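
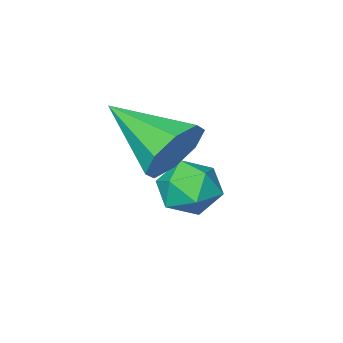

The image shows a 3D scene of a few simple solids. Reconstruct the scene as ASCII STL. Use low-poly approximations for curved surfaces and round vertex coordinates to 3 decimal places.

solid 
facet normal -0.245 0.894 -0.376
outer loop
vertex 3.865 2.226 2.691
vertex 3.608 1.849 1.962
vertex 3.229 2.058 2.706
endloop
endfacet
facet normal 0.025 -0.004 1.000
outer loop
vertex 3.865 2.226 2.691
vertex 3.229 2.058 2.706
vertex 4.072 0.151 2.678
endloop
endfacet
facet normal -0.244 0.894 -0.376
outer loop
vertex 3.229 2.058 2.706
vertex 3.608 1.849 1.962
vertex 2.815 1.768 2.285
endloop
endfacet
facet normal -0.587 -0.271 0.763
outer loop
vertex 3.229 2.058 2.706
vertex 2.815 1.768 2.285
vertex 4.072 0.151 2.678
endloop
endfacet
facet normal -0.244 0.894 -0.376
outer loop
vertex 2.815 1.768 2.285
vertex 3.608 1.849 1.962
vertex 2.865 1.525 1.675
endloop
endfacet
facet normal -0.798 -0.580 0.166
outer loop
vertex 2.815 1.768 2.285
vertex 2.865 1.525 1.675
vertex 4.072 0.151 2.678
endloop
endfacet
facet normal -0.244 0.894 -0.377
outer loop
vertex 2.865 1.525 1.675
vertex 3.608 1.849 1.962
vertex 3.351 1.472 1.234
endloop
endfacet
facet normal -0.486 -0.752 -0.445
outer loop
vertex 2.865 1.525 1.675
vertex 3.351 1.472 1.234
vertex 4.072 0.151 2.678
endloop
endfacet
facet normal -0.245 0.894 -0.376
outer loop
vertex 3.351 1.472 1.234
vertex 3.608 1.849 1.962
vertex 3.987 1.64 1.219
endloop
endfacet
facet normal 0.164 -0.686 -0.709
outer loop
vertex 3.351 1.472 1.234
vertex 3.987 1.64 1.219
vertex 4.072 0.151 2.678
endloop
endfacet
facet normal -0.244 0.894 -0.376
outer loop
vertex 3.987 1.64 1.219
vertex 3.608 1.849 1.962
vertex 4.401 1.93 1.64
endloop
endfacet
facet normal 0.775 -0.419 -0.473
outer loop
vertex 3.987 1.64 1.219
vertex 4.401 1.93 1.64
vertex 4.072 0.151 2.678
endloop
endfacet
facet normal -0.244 0.894 -0.376
outer loop
vertex 4.401 1.93 1.64
vertex 3.608 1.849 1.962
vertex 4.351 2.173 2.25
endloop
endfacet
facet normal 0.986 -0.110 0.125
outer loop
vertex 4.401 1.93 1.64
vertex 4.351 2.173 2.25
vertex 4.072 0.151 2.678
endloop
endfacet
facet normal -0.244 0.894 -0.376
outer loop
vertex 4.351 2.173 2.25
vertex 3.608 1.849 1.962
vertex 3.865 2.226 2.691
endloop
endfacet
facet normal 0.674 0.063 0.736
outer loop
vertex 4.351 2.173 2.25
vertex 3.865 2.226 2.691
vertex 4.072 0.151 2.678
endloop
endfacet
facet normal 0.256 0.074 0.964
outer loop
vertex 2.332 1.165 0.515
vertex 2.416 0.382 0.553
vertex 3.03 0.835 0.355
endloop
endfacet
facet normal 0.450 0.658 0.604
outer loop
vertex 2.332 1.165 0.515
vertex 3.03 0.835 0.355
vertex 2.762 1.427 -0.091
endloop
endfacet
facet normal -0.136 0.941 0.310
outer loop
vertex 2.332 1.165 0.515
vertex 2.762 1.427 -0.091
vertex 1.982 1.34 -0.169
endloop
endfacet
facet normal -0.692 0.531 0.490
outer loop
vertex 2.332 1.165 0.515
vertex 1.982 1.34 -0.169
vertex 1.768 0.694 0.229
endloop
endfacet
facet normal -0.449 -0.005 0.893
outer loop
vertex 2.332 1.165 0.515
vertex 1.768 0.694 0.229
vertex 2.416 0.382 0.553
endloop
endfacet
facet normal 0.886 0.458 0.076
outer loop
vertex 2.762 1.427 -0.091
vertex 3.03 0.835 0.355
vertex 3.112 0.806 -0.429
endloop
endfacet
facet normal 0.573 -0.488 0.658
outer loop
vertex 3.03 0.835 0.355
vertex 2.416 0.382 0.553
vertex 2.898 0.16 -0.031
endloop
endfacet
facet normal -0.569 -0.617 0.544
outer loop
vertex 2.416 0.382 0.553
vertex 1.768 0.694 0.229
vertex 2.118 0.073 -0.109
endloop
endfacet
facet normal -0.962 0.251 -0.110
outer loop
vertex 1.768 0.694 0.229
vertex 1.982 1.34 -0.169
vertex 1.85 0.665 -0.555
endloop
endfacet
facet normal -0.062 0.915 -0.399
outer loop
vertex 1.982 1.34 -0.169
vertex 2.762 1.427 -0.091
vertex 2.464 1.118 -0.753
endloop
endfacet
facet normal 0.692 -0.531 -0.490
outer loop
vertex 2.548 0.335 -0.715
vertex 3.112 0.806 -0.429
vertex 2.898 0.16 -0.031
endloop
endfacet
facet normal 0.136 -0.941 -0.310
outer loop
vertex 2.548 0.335 -0.715
vertex 2.898 0.16 -0.031
vertex 2.118 0.073 -0.109
endloop
endfacet
facet normal -0.450 -0.658 -0.604
outer loop
vertex 2.548 0.335 -0.715
vertex 2.118 0.073 -0.109
vertex 1.85 0.665 -0.555
endloop
endfacet
facet normal -0.256 -0.074 -0.964
outer loop
vertex 2.548 0.335 -0.715
vertex 1.85 0.665 -0.555
vertex 2.464 1.118 -0.753
endloop
endfacet
facet normal 0.449 0.005 -0.893
outer loop
vertex 2.548 0.335 -0.715
vertex 2.464 1.118 -0.753
vertex 3.112 0.806 -0.429
endloop
endfacet
facet normal 0.962 -0.251 0.110
outer loop
vertex 2.898 0.16 -0.031
vertex 3.112 0.806 -0.429
vertex 3.03 0.835 0.355
endloop
endfacet
facet normal 0.062 -0.915 0.399
outer loop
vertex 2.118 0.073 -0.109
vertex 2.898 0.16 -0.031
vertex 2.416 0.382 0.553
endloop
endfacet
facet normal -0.886 -0.458 -0.076
outer loop
vertex 1.85 0.665 -0.555
vertex 2.118 0.073 -0.109
vertex 1.768 0.694 0.229
endloop
endfacet
facet normal -0.573 0.488 -0.658
outer loop
vertex 2.464 1.118 -0.753
vertex 1.85 0.665 -0.555
vertex 1.982 1.34 -0.169
endloop
endfacet
facet normal 0.569 0.617 -0.544
outer loop
vertex 3.112 0.806 -0.429
vertex 2.464 1.118 -0.753
vertex 2.762 1.427 -0.091
endloop
endfacet

endsolid


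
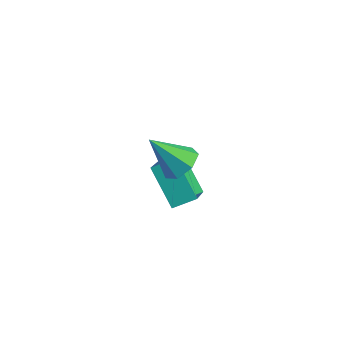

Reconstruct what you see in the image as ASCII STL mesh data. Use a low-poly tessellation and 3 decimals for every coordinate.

solid 
facet normal -0.494 0.614 -0.616
outer loop
vertex -2.422 4.253 -1.504
vertex -0.919 4.048 -2.913
vertex -2.953 3.383 -1.945
endloop
endfacet
facet normal -0.726 0.099 0.680
outer loop
vertex -1.881 2.052 -0.607
vertex -2.422 4.253 -1.504
vertex -2.953 3.383 -1.945
endloop
endfacet
facet normal -0.494 0.613 -0.616
outer loop
vertex -2.953 3.383 -1.945
vertex -0.919 4.048 -2.913
vertex -1.45 3.178 -3.353
endloop
endfacet
facet normal -0.478 -0.784 -0.396
outer loop
vertex -1.45 3.178 -3.353
vertex -1.881 2.052 -0.607
vertex -2.953 3.383 -1.945
endloop
endfacet
facet normal 0.478 0.784 0.396
outer loop
vertex -2.422 4.253 -1.504
vertex 0.153 2.717 -1.575
vertex -0.919 4.048 -2.913
endloop
endfacet
facet normal -0.726 0.099 0.681
outer loop
vertex -1.35 2.922 -0.167
vertex -2.422 4.253 -1.504
vertex -1.881 2.052 -0.607
endloop
endfacet
facet normal 0.478 0.784 0.397
outer loop
vertex -1.35 2.922 -0.167
vertex 0.153 2.717 -1.575
vertex -2.422 4.253 -1.504
endloop
endfacet
facet normal 0.726 -0.099 -0.680
outer loop
vertex -0.919 4.048 -2.913
vertex 0.153 2.717 -1.575
vertex -1.45 3.178 -3.353
endloop
endfacet
facet normal -0.478 -0.784 -0.396
outer loop
vertex -0.378 1.847 -2.016
vertex -1.881 2.052 -0.607
vertex -1.45 3.178 -3.353
endloop
endfacet
facet normal 0.726 -0.098 -0.680
outer loop
vertex -1.45 3.178 -3.353
vertex 0.153 2.717 -1.575
vertex -0.378 1.847 -2.016
endloop
endfacet
facet normal 0.494 -0.613 0.616
outer loop
vertex -0.378 1.847 -2.016
vertex -1.35 2.922 -0.167
vertex -1.881 2.052 -0.607
endloop
endfacet
facet normal 0.494 -0.614 0.616
outer loop
vertex 0.153 2.717 -1.575
vertex -1.35 2.922 -0.167
vertex -0.378 1.847 -2.016
endloop
endfacet
facet normal 0.499 0.438 -0.748
outer loop
vertex 1.284 1.393 2.305
vertex 0.526 1.53 1.88
vertex 0.933 2.054 2.458
endloop
endfacet
facet normal 0.483 0.054 0.874
outer loop
vertex 1.284 1.393 2.305
vertex 0.933 2.054 2.458
vertex -0.406 0.71 3.28
endloop
endfacet
facet normal 0.498 0.439 -0.748
outer loop
vertex 0.933 2.054 2.458
vertex 0.526 1.53 1.88
vertex 0.275 2.32 2.176
endloop
endfacet
facet normal -0.103 0.592 0.799
outer loop
vertex 0.933 2.054 2.458
vertex 0.275 2.32 2.176
vertex -0.406 0.71 3.28
endloop
endfacet
facet normal 0.498 0.439 -0.748
outer loop
vertex 0.275 2.32 2.176
vertex 0.526 1.53 1.88
vertex -0.194 1.991 1.671
endloop
endfacet
facet normal -0.758 0.555 0.342
outer loop
vertex 0.275 2.32 2.176
vertex -0.194 1.991 1.671
vertex -0.406 0.71 3.28
endloop
endfacet
facet normal 0.498 0.438 -0.749
outer loop
vertex -0.194 1.991 1.671
vertex 0.526 1.53 1.88
vertex -0.121 1.314 1.324
endloop
endfacet
facet normal -0.988 -0.028 -0.153
outer loop
vertex -0.194 1.991 1.671
vertex -0.121 1.314 1.324
vertex -0.406 0.71 3.28
endloop
endfacet
facet normal 0.498 0.437 -0.749
outer loop
vertex -0.121 1.314 1.324
vertex 0.526 1.53 1.88
vertex 0.439 0.8 1.396
endloop
endfacet
facet normal -0.620 -0.719 -0.313
outer loop
vertex -0.121 1.314 1.324
vertex 0.439 0.8 1.396
vertex -0.406 0.71 3.28
endloop
endfacet
facet normal 0.498 0.437 -0.749
outer loop
vertex 0.439 0.8 1.396
vertex 0.526 1.53 1.88
vertex 1.064 0.835 1.832
endloop
endfacet
facet normal 0.068 -0.998 -0.017
outer loop
vertex 0.439 0.8 1.396
vertex 1.064 0.835 1.832
vertex -0.406 0.71 3.28
endloop
endfacet
facet normal 0.499 0.438 -0.748
outer loop
vertex 1.064 0.835 1.832
vertex 0.526 1.53 1.88
vertex 1.284 1.393 2.305
endloop
endfacet
facet normal 0.559 -0.653 0.511
outer loop
vertex 1.064 0.835 1.832
vertex 1.284 1.393 2.305
vertex -0.406 0.71 3.28
endloop
endfacet

endsolid


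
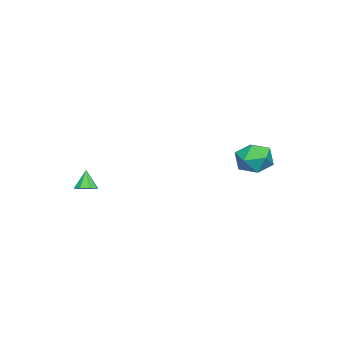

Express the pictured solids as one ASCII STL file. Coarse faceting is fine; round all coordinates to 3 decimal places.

solid 
facet normal -0.899 -0.432 0.078
outer loop
vertex -2.413 3.38 -1.323
vertex -1.949 2.382 -1.499
vertex -2.048 2.775 -0.461
endloop
endfacet
facet normal -0.865 0.158 0.477
outer loop
vertex -2.413 3.38 -1.323
vertex -2.048 2.775 -0.461
vertex -1.863 3.874 -0.489
endloop
endfacet
facet normal -0.707 0.706 0.048
outer loop
vertex -2.413 3.38 -1.323
vertex -1.863 3.874 -0.489
vertex -1.649 4.16 -1.545
endloop
endfacet
facet normal -0.643 0.454 -0.617
outer loop
vertex -2.413 3.38 -1.323
vertex -1.649 4.16 -1.545
vertex -1.702 3.238 -2.169
endloop
endfacet
facet normal -0.762 -0.249 -0.598
outer loop
vertex -2.413 3.38 -1.323
vertex -1.702 3.238 -2.169
vertex -1.949 2.382 -1.499
endloop
endfacet
facet normal -0.327 0.079 0.942
outer loop
vertex -1.863 3.874 -0.489
vertex -2.048 2.775 -0.461
vertex -1.058 3.182 -0.151
endloop
endfacet
facet normal -0.382 -0.876 0.295
outer loop
vertex -2.048 2.775 -0.461
vertex -1.949 2.382 -1.499
vertex -1.111 2.26 -0.775
endloop
endfacet
facet normal -0.162 -0.579 -0.799
outer loop
vertex -1.949 2.382 -1.499
vertex -1.702 3.238 -2.169
vertex -0.897 2.546 -1.831
endloop
endfacet
facet normal 0.030 0.559 -0.829
outer loop
vertex -1.702 3.238 -2.169
vertex -1.649 4.16 -1.545
vertex -0.712 3.645 -1.859
endloop
endfacet
facet normal -0.073 0.966 0.247
outer loop
vertex -1.649 4.16 -1.545
vertex -1.863 3.874 -0.489
vertex -0.811 4.038 -0.821
endloop
endfacet
facet normal 0.643 -0.454 0.617
outer loop
vertex -0.347 3.04 -0.997
vertex -1.058 3.182 -0.151
vertex -1.111 2.26 -0.775
endloop
endfacet
facet normal 0.707 -0.706 -0.048
outer loop
vertex -0.347 3.04 -0.997
vertex -1.111 2.26 -0.775
vertex -0.897 2.546 -1.831
endloop
endfacet
facet normal 0.865 -0.158 -0.477
outer loop
vertex -0.347 3.04 -0.997
vertex -0.897 2.546 -1.831
vertex -0.712 3.645 -1.859
endloop
endfacet
facet normal 0.899 0.432 -0.078
outer loop
vertex -0.347 3.04 -0.997
vertex -0.712 3.645 -1.859
vertex -0.811 4.038 -0.821
endloop
endfacet
facet normal 0.762 0.249 0.598
outer loop
vertex -0.347 3.04 -0.997
vertex -0.811 4.038 -0.821
vertex -1.058 3.182 -0.151
endloop
endfacet
facet normal -0.030 -0.559 0.829
outer loop
vertex -1.111 2.26 -0.775
vertex -1.058 3.182 -0.151
vertex -2.048 2.775 -0.461
endloop
endfacet
facet normal 0.073 -0.966 -0.247
outer loop
vertex -0.897 2.546 -1.831
vertex -1.111 2.26 -0.775
vertex -1.949 2.382 -1.499
endloop
endfacet
facet normal 0.327 -0.079 -0.942
outer loop
vertex -0.712 3.645 -1.859
vertex -0.897 2.546 -1.831
vertex -1.702 3.238 -2.169
endloop
endfacet
facet normal 0.382 0.876 -0.295
outer loop
vertex -0.811 4.038 -0.821
vertex -0.712 3.645 -1.859
vertex -1.649 4.16 -1.545
endloop
endfacet
facet normal 0.162 0.579 0.799
outer loop
vertex -1.058 3.182 -0.151
vertex -0.811 4.038 -0.821
vertex -1.863 3.874 -0.489
endloop
endfacet
facet normal 0.370 0.153 -0.916
outer loop
vertex 4.51 -4.094 -2.222
vertex 4.118 -3.62 -2.301
vertex 4.693 -3.68 -2.079
endloop
endfacet
facet normal 0.599 -0.485 0.637
outer loop
vertex 4.51 -4.094 -2.222
vertex 4.693 -3.68 -2.079
vertex 3.682 -3.8 -1.219
endloop
endfacet
facet normal 0.370 0.150 -0.917
outer loop
vertex 4.693 -3.68 -2.079
vertex 4.118 -3.62 -2.301
vertex 4.54 -3.231 -2.067
endloop
endfacet
facet normal 0.623 0.192 0.759
outer loop
vertex 4.693 -3.68 -2.079
vertex 4.54 -3.231 -2.067
vertex 3.682 -3.8 -1.219
endloop
endfacet
facet normal 0.368 0.153 -0.917
outer loop
vertex 4.54 -3.231 -2.067
vertex 4.118 -3.62 -2.301
vertex 4.139 -3.01 -2.191
endloop
endfacet
facet normal 0.188 0.717 0.671
outer loop
vertex 4.54 -3.231 -2.067
vertex 4.139 -3.01 -2.191
vertex 3.682 -3.8 -1.219
endloop
endfacet
facet normal 0.368 0.153 -0.917
outer loop
vertex 4.139 -3.01 -2.191
vertex 4.118 -3.62 -2.301
vertex 3.725 -3.147 -2.38
endloop
endfacet
facet normal -0.453 0.784 0.424
outer loop
vertex 4.139 -3.01 -2.191
vertex 3.725 -3.147 -2.38
vertex 3.682 -3.8 -1.219
endloop
endfacet
facet normal 0.369 0.154 -0.917
outer loop
vertex 3.725 -3.147 -2.38
vertex 4.118 -3.62 -2.301
vertex 3.542 -3.56 -2.523
endloop
endfacet
facet normal -0.922 0.352 0.164
outer loop
vertex 3.725 -3.147 -2.38
vertex 3.542 -3.56 -2.523
vertex 3.682 -3.8 -1.219
endloop
endfacet
facet normal 0.369 0.150 -0.917
outer loop
vertex 3.542 -3.56 -2.523
vertex 4.118 -3.62 -2.301
vertex 3.695 -4.009 -2.535
endloop
endfacet
facet normal -0.945 -0.323 0.042
outer loop
vertex 3.542 -3.56 -2.523
vertex 3.695 -4.009 -2.535
vertex 3.682 -3.8 -1.219
endloop
endfacet
facet normal 0.368 0.152 -0.917
outer loop
vertex 3.695 -4.009 -2.535
vertex 4.118 -3.62 -2.301
vertex 4.096 -4.23 -2.411
endloop
endfacet
facet normal -0.509 -0.851 0.130
outer loop
vertex 3.695 -4.009 -2.535
vertex 4.096 -4.23 -2.411
vertex 3.682 -3.8 -1.219
endloop
endfacet
facet normal 0.369 0.152 -0.917
outer loop
vertex 4.096 -4.23 -2.411
vertex 4.118 -3.62 -2.301
vertex 4.51 -4.094 -2.222
endloop
endfacet
facet normal 0.130 -0.917 0.376
outer loop
vertex 4.096 -4.23 -2.411
vertex 4.51 -4.094 -2.222
vertex 3.682 -3.8 -1.219
endloop
endfacet

endsolid


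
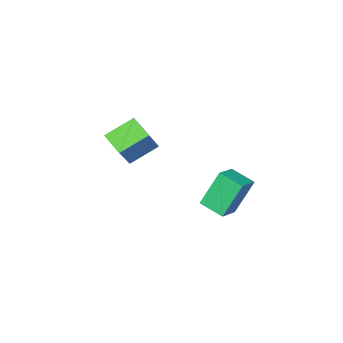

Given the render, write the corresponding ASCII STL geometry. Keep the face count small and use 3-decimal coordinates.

solid 
facet normal -0.894 -0.083 -0.441
outer loop
vertex -4.361 -1.468 -0.466
vertex -4.334 -0.487 -0.705
vertex -3.658 -1.817 -1.826
endloop
endfacet
facet normal -0.027 -0.972 0.235
outer loop
vertex -2.746 -1.733 -1.375
vertex -4.361 -1.468 -0.466
vertex -3.658 -1.817 -1.826
endloop
endfacet
facet normal -0.893 -0.082 -0.442
outer loop
vertex -3.658 -1.817 -1.826
vertex -4.334 -0.487 -0.705
vertex -3.63 -0.836 -2.064
endloop
endfacet
facet normal 0.449 -0.223 -0.866
outer loop
vertex -3.63 -0.836 -2.064
vertex -2.746 -1.733 -1.375
vertex -3.658 -1.817 -1.826
endloop
endfacet
facet normal -0.449 0.223 0.865
outer loop
vertex -4.361 -1.468 -0.466
vertex -3.422 -0.403 -0.254
vertex -4.334 -0.487 -0.705
endloop
endfacet
facet normal -0.027 -0.971 0.236
outer loop
vertex -3.45 -1.384 -0.016
vertex -4.361 -1.468 -0.466
vertex -2.746 -1.733 -1.375
endloop
endfacet
facet normal -0.448 0.223 0.866
outer loop
vertex -3.45 -1.384 -0.016
vertex -3.422 -0.403 -0.254
vertex -4.361 -1.468 -0.466
endloop
endfacet
facet normal 0.027 0.971 -0.236
outer loop
vertex -4.334 -0.487 -0.705
vertex -3.422 -0.403 -0.254
vertex -3.63 -0.836 -2.064
endloop
endfacet
facet normal 0.448 -0.223 -0.866
outer loop
vertex -2.719 -0.752 -1.614
vertex -2.746 -1.733 -1.375
vertex -3.63 -0.836 -2.064
endloop
endfacet
facet normal 0.027 0.972 -0.235
outer loop
vertex -3.63 -0.836 -2.064
vertex -3.422 -0.403 -0.254
vertex -2.719 -0.752 -1.614
endloop
endfacet
facet normal 0.893 0.083 0.442
outer loop
vertex -2.719 -0.752 -1.614
vertex -3.45 -1.384 -0.016
vertex -2.746 -1.733 -1.375
endloop
endfacet
facet normal 0.894 0.082 0.441
outer loop
vertex -3.422 -0.403 -0.254
vertex -3.45 -1.384 -0.016
vertex -2.719 -0.752 -1.614
endloop
endfacet
facet normal -0.579 -0.200 -0.790
outer loop
vertex -2.005 -3.589 2.278
vertex -1.761 -2.788 1.897
vertex -1.065 -4.138 1.728
endloop
endfacet
facet normal -0.266 -0.870 0.414
outer loop
vertex 0.001 -3.772 3.183
vertex -2.005 -3.589 2.278
vertex -1.065 -4.138 1.728
endloop
endfacet
facet normal -0.579 -0.199 -0.791
outer loop
vertex -1.065 -4.138 1.728
vertex -1.761 -2.788 1.897
vertex -0.82 -3.337 1.347
endloop
endfacet
facet normal 0.770 -0.450 -0.451
outer loop
vertex -0.82 -3.337 1.347
vertex 0.001 -3.772 3.183
vertex -1.065 -4.138 1.728
endloop
endfacet
facet normal -0.771 0.450 0.452
outer loop
vertex -2.005 -3.589 2.278
vertex -0.695 -2.422 3.352
vertex -1.761 -2.788 1.897
endloop
endfacet
facet normal -0.266 -0.871 0.414
outer loop
vertex -0.94 -3.223 3.733
vertex -2.005 -3.589 2.278
vertex 0.001 -3.772 3.183
endloop
endfacet
facet normal -0.771 0.450 0.451
outer loop
vertex -0.94 -3.223 3.733
vertex -0.695 -2.422 3.352
vertex -2.005 -3.589 2.278
endloop
endfacet
facet normal 0.266 0.871 -0.414
outer loop
vertex -1.761 -2.788 1.897
vertex -0.695 -2.422 3.352
vertex -0.82 -3.337 1.347
endloop
endfacet
facet normal 0.771 -0.449 -0.451
outer loop
vertex 0.245 -2.971 2.802
vertex 0.001 -3.772 3.183
vertex -0.82 -3.337 1.347
endloop
endfacet
facet normal 0.266 0.871 -0.414
outer loop
vertex -0.82 -3.337 1.347
vertex -0.695 -2.422 3.352
vertex 0.245 -2.971 2.802
endloop
endfacet
facet normal 0.579 0.200 0.791
outer loop
vertex 0.245 -2.971 2.802
vertex -0.94 -3.223 3.733
vertex 0.001 -3.772 3.183
endloop
endfacet
facet normal 0.579 0.199 0.791
outer loop
vertex -0.695 -2.422 3.352
vertex -0.94 -3.223 3.733
vertex 0.245 -2.971 2.802
endloop
endfacet

endsolid


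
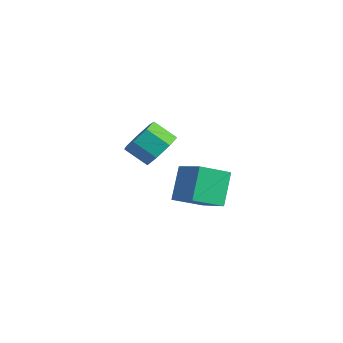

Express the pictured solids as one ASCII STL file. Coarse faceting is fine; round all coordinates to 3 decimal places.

solid 
facet normal -0.345 0.520 0.781
outer loop
vertex -1.371 -0.785 -3.377
vertex 0.029 -0.933 -2.661
vertex -0.932 0.421 -3.986
endloop
endfacet
facet normal -0.886 0.093 -0.454
outer loop
vertex -0.369 -0.427 -5.259
vertex -1.371 -0.785 -3.377
vertex -0.932 0.421 -3.986
endloop
endfacet
facet normal -0.345 0.520 0.781
outer loop
vertex -0.932 0.421 -3.986
vertex 0.029 -0.933 -2.661
vertex 0.468 0.272 -3.269
endloop
endfacet
facet normal 0.310 0.849 -0.428
outer loop
vertex 0.468 0.272 -3.269
vertex -0.369 -0.427 -5.259
vertex -0.932 0.421 -3.986
endloop
endfacet
facet normal -0.309 -0.849 0.429
outer loop
vertex -1.371 -0.785 -3.377
vertex 0.592 -1.781 -3.934
vertex 0.029 -0.933 -2.661
endloop
endfacet
facet normal -0.886 0.094 -0.454
outer loop
vertex -0.808 -1.632 -4.651
vertex -1.371 -0.785 -3.377
vertex -0.369 -0.427 -5.259
endloop
endfacet
facet normal -0.309 -0.849 0.428
outer loop
vertex -0.808 -1.632 -4.651
vertex 0.592 -1.781 -3.934
vertex -1.371 -0.785 -3.377
endloop
endfacet
facet normal 0.886 -0.094 0.454
outer loop
vertex 0.029 -0.933 -2.661
vertex 0.592 -1.781 -3.934
vertex 0.468 0.272 -3.269
endloop
endfacet
facet normal 0.309 0.849 -0.428
outer loop
vertex 1.031 -0.575 -4.543
vertex -0.369 -0.427 -5.259
vertex 0.468 0.272 -3.269
endloop
endfacet
facet normal 0.886 -0.093 0.454
outer loop
vertex 0.468 0.272 -3.269
vertex 0.592 -1.781 -3.934
vertex 1.031 -0.575 -4.543
endloop
endfacet
facet normal 0.345 -0.520 -0.782
outer loop
vertex 1.031 -0.575 -4.543
vertex -0.808 -1.632 -4.651
vertex -0.369 -0.427 -5.259
endloop
endfacet
facet normal 0.345 -0.520 -0.781
outer loop
vertex 0.592 -1.781 -3.934
vertex -0.808 -1.632 -4.651
vertex 1.031 -0.575 -4.543
endloop
endfacet
facet normal 0.699 0.402 -0.592
outer loop
vertex 1.585 -4.319 -0.112
vertex 1.084 -3.659 -0.255
vertex 1.656 -3.761 0.351
endloop
endfacet
facet normal 0.708 -0.502 0.496
outer loop
vertex 1.585 -4.319 -0.112
vertex 1.656 -3.761 0.351
vertex 0.816 -4.761 0.538
endloop
endfacet
facet normal 0.708 -0.502 0.496
outer loop
vertex 0.816 -4.761 0.538
vertex 1.656 -3.761 0.351
vertex 0.887 -4.203 1.002
endloop
endfacet
facet normal -0.700 -0.402 0.591
outer loop
vertex 0.816 -4.761 0.538
vertex 0.887 -4.203 1.002
vertex 0.316 -4.101 0.395
endloop
endfacet
facet normal 0.699 0.401 -0.592
outer loop
vertex 1.656 -3.761 0.351
vertex 1.084 -3.659 -0.255
vertex 1.298 -3.126 0.358
endloop
endfacet
facet normal 0.519 0.284 0.806
outer loop
vertex 1.656 -3.761 0.351
vertex 1.298 -3.126 0.358
vertex 0.887 -4.203 1.002
endloop
endfacet
facet normal 0.519 0.284 0.806
outer loop
vertex 0.887 -4.203 1.002
vertex 1.298 -3.126 0.358
vertex 0.529 -3.568 1.009
endloop
endfacet
facet normal -0.700 -0.401 0.591
outer loop
vertex 0.887 -4.203 1.002
vertex 0.529 -3.568 1.009
vertex 0.316 -4.101 0.395
endloop
endfacet
facet normal 0.698 0.401 -0.593
outer loop
vertex 1.298 -3.126 0.358
vertex 1.084 -3.659 -0.255
vertex 0.778 -2.893 -0.097
endloop
endfacet
facet normal -0.062 0.858 0.510
outer loop
vertex 1.298 -3.126 0.358
vertex 0.778 -2.893 -0.097
vertex 0.529 -3.568 1.009
endloop
endfacet
facet normal -0.062 0.858 0.510
outer loop
vertex 0.529 -3.568 1.009
vertex 0.778 -2.893 -0.097
vertex 0.009 -3.335 0.554
endloop
endfacet
facet normal -0.698 -0.403 0.592
outer loop
vertex 0.529 -3.568 1.009
vertex 0.009 -3.335 0.554
vertex 0.316 -4.101 0.395
endloop
endfacet
facet normal 0.700 0.401 -0.591
outer loop
vertex 0.778 -2.893 -0.097
vertex 1.084 -3.659 -0.255
vertex 0.49 -3.236 -0.671
endloop
endfacet
facet normal -0.595 0.785 -0.170
outer loop
vertex 0.778 -2.893 -0.097
vertex 0.49 -3.236 -0.671
vertex 0.009 -3.335 0.554
endloop
endfacet
facet normal -0.596 0.784 -0.171
outer loop
vertex 0.009 -3.335 0.554
vertex 0.49 -3.236 -0.671
vertex -0.279 -3.679 -0.021
endloop
endfacet
facet normal -0.699 -0.403 0.591
outer loop
vertex 0.009 -3.335 0.554
vertex -0.279 -3.679 -0.021
vertex 0.316 -4.101 0.395
endloop
endfacet
facet normal 0.700 0.402 -0.591
outer loop
vertex 0.49 -3.236 -0.671
vertex 1.084 -3.659 -0.255
vertex 0.649 -3.898 -0.933
endloop
endfacet
facet normal -0.681 0.122 -0.722
outer loop
vertex 0.49 -3.236 -0.671
vertex 0.649 -3.898 -0.933
vertex -0.279 -3.679 -0.021
endloop
endfacet
facet normal -0.681 0.121 -0.722
outer loop
vertex -0.279 -3.679 -0.021
vertex 0.649 -3.898 -0.933
vertex -0.12 -4.34 -0.282
endloop
endfacet
facet normal -0.699 -0.402 0.592
outer loop
vertex -0.279 -3.679 -0.021
vertex -0.12 -4.34 -0.282
vertex 0.316 -4.101 0.395
endloop
endfacet
facet normal 0.700 0.402 -0.591
outer loop
vertex 0.649 -3.898 -0.933
vertex 1.084 -3.659 -0.255
vertex 1.136 -4.38 -0.684
endloop
endfacet
facet normal -0.254 -0.634 -0.730
outer loop
vertex 0.649 -3.898 -0.933
vertex 1.136 -4.38 -0.684
vertex -0.12 -4.34 -0.282
endloop
endfacet
facet normal -0.254 -0.634 -0.730
outer loop
vertex -0.12 -4.34 -0.282
vertex 1.136 -4.38 -0.684
vertex 0.367 -4.822 -0.033
endloop
endfacet
facet normal -0.699 -0.401 0.592
outer loop
vertex -0.12 -4.34 -0.282
vertex 0.367 -4.822 -0.033
vertex 0.316 -4.101 0.395
endloop
endfacet
facet normal 0.699 0.402 -0.591
outer loop
vertex 1.136 -4.38 -0.684
vertex 1.084 -3.659 -0.255
vertex 1.585 -4.319 -0.112
endloop
endfacet
facet normal 0.364 -0.912 -0.189
outer loop
vertex 1.136 -4.38 -0.684
vertex 1.585 -4.319 -0.112
vertex 0.367 -4.822 -0.033
endloop
endfacet
facet normal 0.364 -0.912 -0.189
outer loop
vertex 0.367 -4.822 -0.033
vertex 1.585 -4.319 -0.112
vertex 0.816 -4.761 0.538
endloop
endfacet
facet normal -0.699 -0.401 0.592
outer loop
vertex 0.367 -4.822 -0.033
vertex 0.816 -4.761 0.538
vertex 0.316 -4.101 0.395
endloop
endfacet

endsolid


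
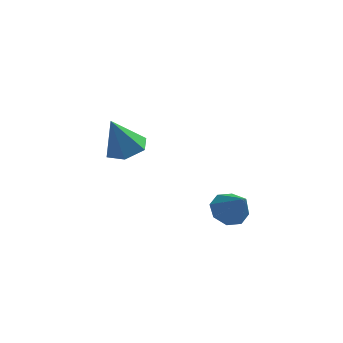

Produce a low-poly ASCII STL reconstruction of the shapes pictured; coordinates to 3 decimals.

solid 
facet normal 0.283 0.249 -0.926
outer loop
vertex -1.965 0.377 3.421
vertex -2.521 -0.055 3.135
vertex -2.652 0.677 3.292
endloop
endfacet
facet normal 0.180 0.707 0.684
outer loop
vertex -1.965 0.377 3.421
vertex -2.652 0.677 3.292
vertex -2.939 -0.425 4.505
endloop
endfacet
facet normal 0.283 0.249 -0.926
outer loop
vertex -2.652 0.677 3.292
vertex -2.521 -0.055 3.135
vertex -3.207 0.244 3.006
endloop
endfacet
facet normal -0.683 0.614 0.396
outer loop
vertex -2.652 0.677 3.292
vertex -3.207 0.244 3.006
vertex -2.939 -0.425 4.505
endloop
endfacet
facet normal 0.283 0.251 -0.926
outer loop
vertex -3.207 0.244 3.006
vertex -2.521 -0.055 3.135
vertex -3.076 -0.488 2.848
endloop
endfacet
facet normal -0.977 -0.194 0.088
outer loop
vertex -3.207 0.244 3.006
vertex -3.076 -0.488 2.848
vertex -2.939 -0.425 4.505
endloop
endfacet
facet normal 0.284 0.250 -0.926
outer loop
vertex -3.076 -0.488 2.848
vertex -2.521 -0.055 3.135
vertex -2.389 -0.787 2.978
endloop
endfacet
facet normal -0.409 -0.910 0.068
outer loop
vertex -3.076 -0.488 2.848
vertex -2.389 -0.787 2.978
vertex -2.939 -0.425 4.505
endloop
endfacet
facet normal 0.283 0.250 -0.926
outer loop
vertex -2.389 -0.787 2.978
vertex -2.521 -0.055 3.135
vertex -1.834 -0.354 3.264
endloop
endfacet
facet normal 0.453 -0.817 0.357
outer loop
vertex -2.389 -0.787 2.978
vertex -1.834 -0.354 3.264
vertex -2.939 -0.425 4.505
endloop
endfacet
facet normal 0.283 0.250 -0.926
outer loop
vertex -1.834 -0.354 3.264
vertex -2.521 -0.055 3.135
vertex -1.965 0.377 3.421
endloop
endfacet
facet normal 0.747 -0.009 0.665
outer loop
vertex -1.834 -0.354 3.264
vertex -1.965 0.377 3.421
vertex -2.939 -0.425 4.505
endloop
endfacet
facet normal -0.507 0.492 -0.708
outer loop
vertex 2.05 -2.653 2.057
vertex 1.473 -2.872 2.318
vertex 1.862 -2.335 2.413
endloop
endfacet
facet normal 0.924 0.329 0.194
outer loop
vertex 2.05 -2.653 2.057
vertex 1.862 -2.335 2.413
vertex 2.107 -3.488 3.202
endloop
endfacet
facet normal -0.507 0.492 -0.708
outer loop
vertex 1.862 -2.335 2.413
vertex 1.473 -2.872 2.318
vertex 1.446 -2.332 2.713
endloop
endfacet
facet normal 0.487 0.561 0.669
outer loop
vertex 1.862 -2.335 2.413
vertex 1.446 -2.332 2.713
vertex 2.107 -3.488 3.202
endloop
endfacet
facet normal -0.507 0.492 -0.708
outer loop
vertex 1.446 -2.332 2.713
vertex 1.473 -2.872 2.318
vertex 1.046 -2.646 2.781
endloop
endfacet
facet normal -0.105 0.336 0.936
outer loop
vertex 1.446 -2.332 2.713
vertex 1.046 -2.646 2.781
vertex 2.107 -3.488 3.202
endloop
endfacet
facet normal -0.507 0.492 -0.708
outer loop
vertex 1.046 -2.646 2.781
vertex 1.473 -2.872 2.318
vertex 0.896 -3.092 2.578
endloop
endfacet
facet normal -0.502 -0.213 0.838
outer loop
vertex 1.046 -2.646 2.781
vertex 0.896 -3.092 2.578
vertex 2.107 -3.488 3.202
endloop
endfacet
facet normal -0.507 0.492 -0.708
outer loop
vertex 0.896 -3.092 2.578
vertex 1.473 -2.872 2.318
vertex 1.085 -3.41 2.222
endloop
endfacet
facet normal -0.474 -0.767 0.433
outer loop
vertex 0.896 -3.092 2.578
vertex 1.085 -3.41 2.222
vertex 2.107 -3.488 3.202
endloop
endfacet
facet normal -0.507 0.492 -0.708
outer loop
vertex 1.085 -3.41 2.222
vertex 1.473 -2.872 2.318
vertex 1.501 -3.413 1.922
endloop
endfacet
facet normal -0.037 -0.998 -0.041
outer loop
vertex 1.085 -3.41 2.222
vertex 1.501 -3.413 1.922
vertex 2.107 -3.488 3.202
endloop
endfacet
facet normal -0.507 0.492 -0.708
outer loop
vertex 1.501 -3.413 1.922
vertex 1.473 -2.872 2.318
vertex 1.901 -3.099 1.854
endloop
endfacet
facet normal 0.555 -0.773 -0.308
outer loop
vertex 1.501 -3.413 1.922
vertex 1.901 -3.099 1.854
vertex 2.107 -3.488 3.202
endloop
endfacet
facet normal -0.507 0.492 -0.708
outer loop
vertex 1.901 -3.099 1.854
vertex 1.473 -2.872 2.318
vertex 2.05 -2.653 2.057
endloop
endfacet
facet normal 0.952 -0.223 -0.210
outer loop
vertex 1.901 -3.099 1.854
vertex 2.05 -2.653 2.057
vertex 2.107 -3.488 3.202
endloop
endfacet

endsolid


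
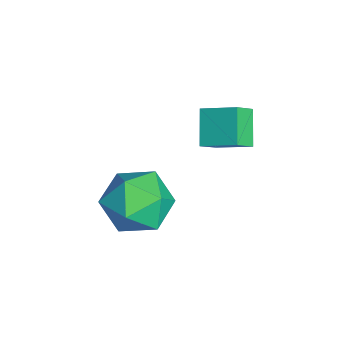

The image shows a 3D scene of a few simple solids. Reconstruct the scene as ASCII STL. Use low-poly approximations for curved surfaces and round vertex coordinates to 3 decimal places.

solid 
facet normal -0.769 0.089 0.633
outer loop
vertex 1.68 -1.346 2.354
vertex 2.253 -0.317 2.905
vertex 1.268 -0.807 1.778
endloop
endfacet
facet normal -0.441 -0.791 -0.424
outer loop
vertex 2.267 -0.923 0.955
vertex 1.68 -1.346 2.354
vertex 1.268 -0.807 1.778
endloop
endfacet
facet normal -0.769 0.089 0.633
outer loop
vertex 1.268 -0.807 1.778
vertex 2.253 -0.317 2.905
vertex 1.841 0.221 2.329
endloop
endfacet
facet normal -0.463 0.605 -0.647
outer loop
vertex 1.841 0.221 2.329
vertex 2.267 -0.923 0.955
vertex 1.268 -0.807 1.778
endloop
endfacet
facet normal 0.463 -0.605 0.648
outer loop
vertex 1.68 -1.346 2.354
vertex 3.252 -0.433 2.082
vertex 2.253 -0.317 2.905
endloop
endfacet
facet normal -0.440 -0.791 -0.424
outer loop
vertex 2.679 -1.461 1.531
vertex 1.68 -1.346 2.354
vertex 2.267 -0.923 0.955
endloop
endfacet
facet normal 0.463 -0.605 0.647
outer loop
vertex 2.679 -1.461 1.531
vertex 3.252 -0.433 2.082
vertex 1.68 -1.346 2.354
endloop
endfacet
facet normal 0.441 0.791 0.424
outer loop
vertex 2.253 -0.317 2.905
vertex 3.252 -0.433 2.082
vertex 1.841 0.221 2.329
endloop
endfacet
facet normal -0.464 0.605 -0.647
outer loop
vertex 2.84 0.106 1.506
vertex 2.267 -0.923 0.955
vertex 1.841 0.221 2.329
endloop
endfacet
facet normal 0.441 0.791 0.425
outer loop
vertex 1.841 0.221 2.329
vertex 3.252 -0.433 2.082
vertex 2.84 0.106 1.506
endloop
endfacet
facet normal 0.769 -0.089 -0.633
outer loop
vertex 2.84 0.106 1.506
vertex 2.679 -1.461 1.531
vertex 2.267 -0.923 0.955
endloop
endfacet
facet normal 0.769 -0.089 -0.633
outer loop
vertex 3.252 -0.433 2.082
vertex 2.679 -1.461 1.531
vertex 2.84 0.106 1.506
endloop
endfacet
facet normal -0.039 0.878 0.478
outer loop
vertex 2.737 -2.186 -1.151
vertex 2.157 -2.73 -0.199
vertex 3.396 -2.666 -0.216
endloop
endfacet
facet normal 0.535 0.843 0.056
outer loop
vertex 2.737 -2.186 -1.151
vertex 3.396 -2.666 -0.216
vertex 3.773 -2.828 -1.387
endloop
endfacet
facet normal 0.311 0.727 -0.612
outer loop
vertex 2.737 -2.186 -1.151
vertex 3.773 -2.828 -1.387
vertex 2.766 -2.992 -2.094
endloop
endfacet
facet normal -0.401 0.690 -0.602
outer loop
vertex 2.737 -2.186 -1.151
vertex 2.766 -2.992 -2.094
vertex 1.768 -2.931 -1.36
endloop
endfacet
facet normal -0.618 0.783 0.071
outer loop
vertex 2.737 -2.186 -1.151
vertex 1.768 -2.931 -1.36
vertex 2.157 -2.73 -0.199
endloop
endfacet
facet normal 0.924 0.280 0.259
outer loop
vertex 3.773 -2.828 -1.387
vertex 3.396 -2.666 -0.216
vertex 3.832 -3.769 -0.58
endloop
endfacet
facet normal -0.004 0.337 0.942
outer loop
vertex 3.396 -2.666 -0.216
vertex 2.157 -2.73 -0.199
vertex 2.834 -3.708 0.154
endloop
endfacet
facet normal -0.941 0.184 0.283
outer loop
vertex 2.157 -2.73 -0.199
vertex 1.768 -2.931 -1.36
vertex 1.827 -3.872 -0.553
endloop
endfacet
facet normal -0.591 0.032 -0.806
outer loop
vertex 1.768 -2.931 -1.36
vertex 2.766 -2.992 -2.094
vertex 2.204 -4.034 -1.724
endloop
endfacet
facet normal 0.562 0.092 -0.822
outer loop
vertex 2.766 -2.992 -2.094
vertex 3.773 -2.828 -1.387
vertex 3.443 -3.97 -1.741
endloop
endfacet
facet normal 0.401 -0.690 0.602
outer loop
vertex 2.863 -4.514 -0.789
vertex 3.832 -3.769 -0.58
vertex 2.834 -3.708 0.154
endloop
endfacet
facet normal -0.311 -0.727 0.612
outer loop
vertex 2.863 -4.514 -0.789
vertex 2.834 -3.708 0.154
vertex 1.827 -3.872 -0.553
endloop
endfacet
facet normal -0.535 -0.843 -0.056
outer loop
vertex 2.863 -4.514 -0.789
vertex 1.827 -3.872 -0.553
vertex 2.204 -4.034 -1.724
endloop
endfacet
facet normal 0.039 -0.878 -0.478
outer loop
vertex 2.863 -4.514 -0.789
vertex 2.204 -4.034 -1.724
vertex 3.443 -3.97 -1.741
endloop
endfacet
facet normal 0.618 -0.783 -0.071
outer loop
vertex 2.863 -4.514 -0.789
vertex 3.443 -3.97 -1.741
vertex 3.832 -3.769 -0.58
endloop
endfacet
facet normal 0.591 -0.032 0.806
outer loop
vertex 2.834 -3.708 0.154
vertex 3.832 -3.769 -0.58
vertex 3.396 -2.666 -0.216
endloop
endfacet
facet normal -0.562 -0.092 0.822
outer loop
vertex 1.827 -3.872 -0.553
vertex 2.834 -3.708 0.154
vertex 2.157 -2.73 -0.199
endloop
endfacet
facet normal -0.924 -0.280 -0.259
outer loop
vertex 2.204 -4.034 -1.724
vertex 1.827 -3.872 -0.553
vertex 1.768 -2.931 -1.36
endloop
endfacet
facet normal 0.004 -0.337 -0.942
outer loop
vertex 3.443 -3.97 -1.741
vertex 2.204 -4.034 -1.724
vertex 2.766 -2.992 -2.094
endloop
endfacet
facet normal 0.941 -0.184 -0.283
outer loop
vertex 3.832 -3.769 -0.58
vertex 3.443 -3.97 -1.741
vertex 3.773 -2.828 -1.387
endloop
endfacet

endsolid


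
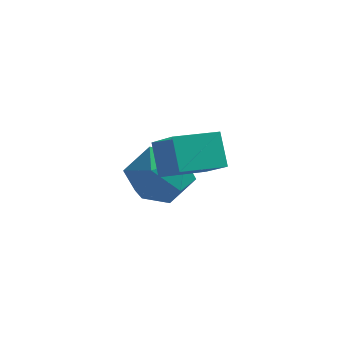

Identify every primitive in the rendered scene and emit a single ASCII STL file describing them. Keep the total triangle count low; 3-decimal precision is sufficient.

solid 
facet normal -0.838 0.194 0.510
outer loop
vertex -3.231 3.816 -0.526
vertex -3.369 2.686 -0.324
vertex -2.767 3.336 0.418
endloop
endfacet
facet normal -0.378 0.737 0.561
outer loop
vertex -3.231 3.816 -0.526
vertex -2.767 3.336 0.418
vertex -2.163 4.111 -0.193
endloop
endfacet
facet normal -0.236 0.967 -0.101
outer loop
vertex -3.231 3.816 -0.526
vertex -2.163 4.111 -0.193
vertex -2.393 3.938 -1.314
endloop
endfacet
facet normal -0.607 0.565 -0.558
outer loop
vertex -3.231 3.816 -0.526
vertex -2.393 3.938 -1.314
vertex -3.138 3.058 -1.395
endloop
endfacet
facet normal -0.980 0.087 -0.181
outer loop
vertex -3.231 3.816 -0.526
vertex -3.138 3.058 -1.395
vertex -3.369 2.686 -0.324
endloop
endfacet
facet normal 0.228 0.487 0.843
outer loop
vertex -2.163 4.111 -0.193
vertex -2.767 3.336 0.418
vertex -1.642 3.162 0.215
endloop
endfacet
facet normal -0.516 -0.391 0.762
outer loop
vertex -2.767 3.336 0.418
vertex -3.369 2.686 -0.324
vertex -2.387 2.282 0.134
endloop
endfacet
facet normal -0.746 -0.563 -0.356
outer loop
vertex -3.369 2.686 -0.324
vertex -3.138 3.058 -1.395
vertex -2.617 2.109 -0.987
endloop
endfacet
facet normal -0.142 0.209 -0.967
outer loop
vertex -3.138 3.058 -1.395
vertex -2.393 3.938 -1.314
vertex -2.013 2.884 -1.598
endloop
endfacet
facet normal 0.459 0.859 -0.227
outer loop
vertex -2.393 3.938 -1.314
vertex -2.163 4.111 -0.193
vertex -1.411 3.534 -0.856
endloop
endfacet
facet normal 0.607 -0.565 0.558
outer loop
vertex -1.549 2.404 -0.654
vertex -1.642 3.162 0.215
vertex -2.387 2.282 0.134
endloop
endfacet
facet normal 0.236 -0.967 0.101
outer loop
vertex -1.549 2.404 -0.654
vertex -2.387 2.282 0.134
vertex -2.617 2.109 -0.987
endloop
endfacet
facet normal 0.378 -0.737 -0.561
outer loop
vertex -1.549 2.404 -0.654
vertex -2.617 2.109 -0.987
vertex -2.013 2.884 -1.598
endloop
endfacet
facet normal 0.838 -0.194 -0.510
outer loop
vertex -1.549 2.404 -0.654
vertex -2.013 2.884 -1.598
vertex -1.411 3.534 -0.856
endloop
endfacet
facet normal 0.980 -0.087 0.181
outer loop
vertex -1.549 2.404 -0.654
vertex -1.411 3.534 -0.856
vertex -1.642 3.162 0.215
endloop
endfacet
facet normal 0.142 -0.209 0.967
outer loop
vertex -2.387 2.282 0.134
vertex -1.642 3.162 0.215
vertex -2.767 3.336 0.418
endloop
endfacet
facet normal -0.459 -0.859 0.227
outer loop
vertex -2.617 2.109 -0.987
vertex -2.387 2.282 0.134
vertex -3.369 2.686 -0.324
endloop
endfacet
facet normal -0.228 -0.487 -0.843
outer loop
vertex -2.013 2.884 -1.598
vertex -2.617 2.109 -0.987
vertex -3.138 3.058 -1.395
endloop
endfacet
facet normal 0.516 0.391 -0.762
outer loop
vertex -1.411 3.534 -0.856
vertex -2.013 2.884 -1.598
vertex -2.393 3.938 -1.314
endloop
endfacet
facet normal 0.746 0.563 0.356
outer loop
vertex -1.642 3.162 0.215
vertex -1.411 3.534 -0.856
vertex -2.163 4.111 -0.193
endloop
endfacet
facet normal -0.744 -0.656 0.124
outer loop
vertex -0.711 -0.445 2.196
vertex -1.109 0.183 3.125
vertex -1.543 0.332 1.314
endloop
endfacet
facet normal 0.335 -0.528 -0.781
outer loop
vertex -0.471 1.277 1.135
vertex -0.711 -0.445 2.196
vertex -1.543 0.332 1.314
endloop
endfacet
facet normal -0.745 -0.655 0.125
outer loop
vertex -1.543 0.332 1.314
vertex -1.109 0.183 3.125
vertex -1.941 0.961 2.244
endloop
endfacet
facet normal -0.578 0.540 -0.612
outer loop
vertex -1.941 0.961 2.244
vertex -0.471 1.277 1.135
vertex -1.543 0.332 1.314
endloop
endfacet
facet normal 0.578 -0.540 0.612
outer loop
vertex -0.711 -0.445 2.196
vertex -0.037 1.128 2.946
vertex -1.109 0.183 3.125
endloop
endfacet
facet normal 0.334 -0.528 -0.781
outer loop
vertex 0.361 0.499 2.016
vertex -0.711 -0.445 2.196
vertex -0.471 1.277 1.135
endloop
endfacet
facet normal 0.578 -0.540 0.612
outer loop
vertex 0.361 0.499 2.016
vertex -0.037 1.128 2.946
vertex -0.711 -0.445 2.196
endloop
endfacet
facet normal -0.334 0.527 0.781
outer loop
vertex -1.109 0.183 3.125
vertex -0.037 1.128 2.946
vertex -1.941 0.961 2.244
endloop
endfacet
facet normal -0.578 0.540 -0.612
outer loop
vertex -0.869 1.905 2.064
vertex -0.471 1.277 1.135
vertex -1.941 0.961 2.244
endloop
endfacet
facet normal -0.334 0.528 0.781
outer loop
vertex -1.941 0.961 2.244
vertex -0.037 1.128 2.946
vertex -0.869 1.905 2.064
endloop
endfacet
facet normal 0.745 0.656 -0.124
outer loop
vertex -0.869 1.905 2.064
vertex 0.361 0.499 2.016
vertex -0.471 1.277 1.135
endloop
endfacet
facet normal 0.745 0.656 -0.125
outer loop
vertex -0.037 1.128 2.946
vertex 0.361 0.499 2.016
vertex -0.869 1.905 2.064
endloop
endfacet

endsolid


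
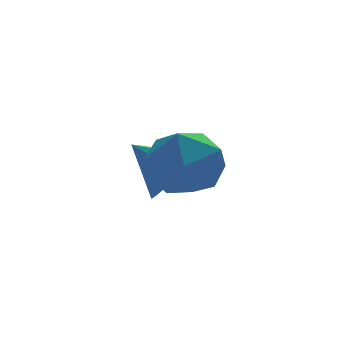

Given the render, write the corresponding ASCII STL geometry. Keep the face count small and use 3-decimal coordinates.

solid 
facet normal 0.633 -0.470 -0.615
outer loop
vertex -0.026 -1.582 -0.103
vertex -0.327 -1.204 -0.702
vertex 0.25 -1.072 -0.209
endloop
endfacet
facet normal 0.211 0.088 0.974
outer loop
vertex -0.026 -1.582 -0.103
vertex 0.25 -1.072 -0.209
vertex -1.093 -0.636 0.042
endloop
endfacet
facet normal 0.633 -0.469 -0.615
outer loop
vertex 0.25 -1.072 -0.209
vertex -0.327 -1.204 -0.702
vertex 0.187 -0.639 -0.604
endloop
endfacet
facet normal 0.340 0.660 0.670
outer loop
vertex 0.25 -1.072 -0.209
vertex 0.187 -0.639 -0.604
vertex -1.093 -0.636 0.042
endloop
endfacet
facet normal 0.634 -0.470 -0.614
outer loop
vertex 0.187 -0.639 -0.604
vertex -0.327 -1.204 -0.702
vertex -0.176 -0.537 -1.057
endloop
endfacet
facet normal 0.081 0.984 0.156
outer loop
vertex 0.187 -0.639 -0.604
vertex -0.176 -0.537 -1.057
vertex -1.093 -0.636 0.042
endloop
endfacet
facet normal 0.633 -0.471 -0.615
outer loop
vertex -0.176 -0.537 -1.057
vertex -0.327 -1.204 -0.702
vertex -0.628 -0.826 -1.301
endloop
endfacet
facet normal -0.413 0.871 -0.266
outer loop
vertex -0.176 -0.537 -1.057
vertex -0.628 -0.826 -1.301
vertex -1.093 -0.636 0.042
endloop
endfacet
facet normal 0.634 -0.470 -0.615
outer loop
vertex -0.628 -0.826 -1.301
vertex -0.327 -1.204 -0.702
vertex -0.903 -1.336 -1.195
endloop
endfacet
facet normal -0.853 0.387 -0.350
outer loop
vertex -0.628 -0.826 -1.301
vertex -0.903 -1.336 -1.195
vertex -1.093 -0.636 0.042
endloop
endfacet
facet normal 0.634 -0.470 -0.615
outer loop
vertex -0.903 -1.336 -1.195
vertex -0.327 -1.204 -0.702
vertex -0.841 -1.769 -0.8
endloop
endfacet
facet normal -0.982 -0.183 -0.047
outer loop
vertex -0.903 -1.336 -1.195
vertex -0.841 -1.769 -0.8
vertex -1.093 -0.636 0.042
endloop
endfacet
facet normal 0.634 -0.470 -0.615
outer loop
vertex -0.841 -1.769 -0.8
vertex -0.327 -1.204 -0.702
vertex -0.477 -1.871 -0.347
endloop
endfacet
facet normal -0.724 -0.508 0.467
outer loop
vertex -0.841 -1.769 -0.8
vertex -0.477 -1.871 -0.347
vertex -1.093 -0.636 0.042
endloop
endfacet
facet normal 0.634 -0.470 -0.615
outer loop
vertex -0.477 -1.871 -0.347
vertex -0.327 -1.204 -0.702
vertex -0.026 -1.582 -0.103
endloop
endfacet
facet normal -0.229 -0.394 0.890
outer loop
vertex -0.477 -1.871 -0.347
vertex -0.026 -1.582 -0.103
vertex -1.093 -0.636 0.042
endloop
endfacet
facet normal -0.638 -0.489 0.595
outer loop
vertex -1.566 -3.006 0.464
vertex -1.02 -3.7 0.48
vertex -0.942 -3.063 1.087
endloop
endfacet
facet normal -0.680 0.215 0.701
outer loop
vertex -1.566 -3.006 0.464
vertex -0.942 -3.063 1.087
vertex -1.104 -2.29 0.693
endloop
endfacet
facet normal -0.849 0.522 0.080
outer loop
vertex -1.566 -3.006 0.464
vertex -1.104 -2.29 0.693
vertex -1.281 -2.448 -0.158
endloop
endfacet
facet normal -0.912 0.008 -0.411
outer loop
vertex -1.566 -3.006 0.464
vertex -1.281 -2.448 -0.158
vertex -1.229 -3.32 -0.29
endloop
endfacet
facet normal -0.782 -0.617 -0.092
outer loop
vertex -1.566 -3.006 0.464
vertex -1.229 -3.32 -0.29
vertex -1.02 -3.7 0.48
endloop
endfacet
facet normal -0.034 0.448 0.893
outer loop
vertex -1.104 -2.29 0.693
vertex -0.942 -3.063 1.087
vertex -0.271 -2.54 0.85
endloop
endfacet
facet normal 0.034 -0.692 0.721
outer loop
vertex -0.942 -3.063 1.087
vertex -1.02 -3.7 0.48
vertex -0.219 -3.412 0.718
endloop
endfacet
facet normal -0.196 -0.899 -0.391
outer loop
vertex -1.02 -3.7 0.48
vertex -1.229 -3.32 -0.29
vertex -0.396 -3.57 -0.133
endloop
endfacet
facet normal -0.408 0.113 -0.906
outer loop
vertex -1.229 -3.32 -0.29
vertex -1.281 -2.448 -0.158
vertex -0.558 -2.797 -0.527
endloop
endfacet
facet normal -0.307 0.945 -0.112
outer loop
vertex -1.281 -2.448 -0.158
vertex -1.104 -2.29 0.693
vertex -0.48 -2.16 0.08
endloop
endfacet
facet normal 0.912 -0.008 0.411
outer loop
vertex 0.066 -2.854 0.096
vertex -0.271 -2.54 0.85
vertex -0.219 -3.412 0.718
endloop
endfacet
facet normal 0.849 -0.522 -0.080
outer loop
vertex 0.066 -2.854 0.096
vertex -0.219 -3.412 0.718
vertex -0.396 -3.57 -0.133
endloop
endfacet
facet normal 0.680 -0.215 -0.701
outer loop
vertex 0.066 -2.854 0.096
vertex -0.396 -3.57 -0.133
vertex -0.558 -2.797 -0.527
endloop
endfacet
facet normal 0.638 0.489 -0.595
outer loop
vertex 0.066 -2.854 0.096
vertex -0.558 -2.797 -0.527
vertex -0.48 -2.16 0.08
endloop
endfacet
facet normal 0.782 0.617 0.092
outer loop
vertex 0.066 -2.854 0.096
vertex -0.48 -2.16 0.08
vertex -0.271 -2.54 0.85
endloop
endfacet
facet normal 0.408 -0.113 0.906
outer loop
vertex -0.219 -3.412 0.718
vertex -0.271 -2.54 0.85
vertex -0.942 -3.063 1.087
endloop
endfacet
facet normal 0.307 -0.945 0.112
outer loop
vertex -0.396 -3.57 -0.133
vertex -0.219 -3.412 0.718
vertex -1.02 -3.7 0.48
endloop
endfacet
facet normal 0.034 -0.448 -0.893
outer loop
vertex -0.558 -2.797 -0.527
vertex -0.396 -3.57 -0.133
vertex -1.229 -3.32 -0.29
endloop
endfacet
facet normal -0.034 0.692 -0.721
outer loop
vertex -0.48 -2.16 0.08
vertex -0.558 -2.797 -0.527
vertex -1.281 -2.448 -0.158
endloop
endfacet
facet normal 0.196 0.899 0.391
outer loop
vertex -0.271 -2.54 0.85
vertex -0.48 -2.16 0.08
vertex -1.104 -2.29 0.693
endloop
endfacet

endsolid


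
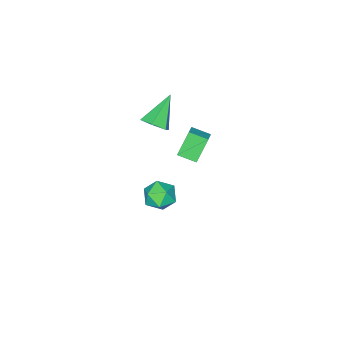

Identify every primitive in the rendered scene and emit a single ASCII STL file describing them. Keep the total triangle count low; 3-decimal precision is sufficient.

solid 
facet normal -0.538 -0.004 0.843
outer loop
vertex -3.276 -0.444 3.123
vertex -2.606 0.037 3.553
vertex -3.727 0.437 2.839
endloop
endfacet
facet normal -0.720 -0.518 -0.463
outer loop
vertex -2.914 0.443 1.567
vertex -3.276 -0.444 3.123
vertex -3.727 0.437 2.839
endloop
endfacet
facet normal -0.538 -0.004 0.843
outer loop
vertex -3.727 0.437 2.839
vertex -2.606 0.037 3.553
vertex -3.057 0.918 3.269
endloop
endfacet
facet normal -0.438 0.856 -0.276
outer loop
vertex -3.057 0.918 3.269
vertex -2.914 0.443 1.567
vertex -3.727 0.437 2.839
endloop
endfacet
facet normal 0.438 -0.856 0.276
outer loop
vertex -3.276 -0.444 3.123
vertex -1.793 0.043 2.281
vertex -2.606 0.037 3.553
endloop
endfacet
facet normal -0.720 -0.518 -0.463
outer loop
vertex -2.463 -0.438 1.851
vertex -3.276 -0.444 3.123
vertex -2.914 0.443 1.567
endloop
endfacet
facet normal 0.438 -0.856 0.276
outer loop
vertex -2.463 -0.438 1.851
vertex -1.793 0.043 2.281
vertex -3.276 -0.444 3.123
endloop
endfacet
facet normal 0.720 0.518 0.463
outer loop
vertex -2.606 0.037 3.553
vertex -1.793 0.043 2.281
vertex -3.057 0.918 3.269
endloop
endfacet
facet normal -0.438 0.856 -0.276
outer loop
vertex -2.244 0.924 1.997
vertex -2.914 0.443 1.567
vertex -3.057 0.918 3.269
endloop
endfacet
facet normal 0.720 0.518 0.463
outer loop
vertex -3.057 0.918 3.269
vertex -1.793 0.043 2.281
vertex -2.244 0.924 1.997
endloop
endfacet
facet normal 0.538 0.004 -0.843
outer loop
vertex -2.244 0.924 1.997
vertex -2.463 -0.438 1.851
vertex -2.914 0.443 1.567
endloop
endfacet
facet normal 0.538 0.004 -0.843
outer loop
vertex -1.793 0.043 2.281
vertex -2.463 -0.438 1.851
vertex -2.244 0.924 1.997
endloop
endfacet
facet normal -0.991 -0.117 -0.062
outer loop
vertex -3.608 -2.143 -4.379
vertex -3.55 -2.935 -3.809
vertex -3.679 -2.052 -3.408
endloop
endfacet
facet normal -0.813 0.571 -0.113
outer loop
vertex -3.608 -2.143 -4.379
vertex -3.679 -2.052 -3.408
vertex -3.154 -1.407 -3.923
endloop
endfacet
facet normal -0.372 0.644 -0.669
outer loop
vertex -3.608 -2.143 -4.379
vertex -3.154 -1.407 -3.923
vertex -2.7 -1.891 -4.641
endloop
endfacet
facet normal -0.277 -0.000 -0.961
outer loop
vertex -3.608 -2.143 -4.379
vertex -2.7 -1.891 -4.641
vertex -2.945 -2.836 -4.57
endloop
endfacet
facet normal -0.660 -0.470 -0.586
outer loop
vertex -3.608 -2.143 -4.379
vertex -2.945 -2.836 -4.57
vertex -3.55 -2.935 -3.809
endloop
endfacet
facet normal -0.455 0.752 0.478
outer loop
vertex -3.154 -1.407 -3.923
vertex -3.679 -2.052 -3.408
vertex -2.815 -1.744 -3.07
endloop
endfacet
facet normal -0.744 -0.363 0.561
outer loop
vertex -3.679 -2.052 -3.408
vertex -3.55 -2.935 -3.809
vertex -3.06 -2.689 -2.999
endloop
endfacet
facet normal -0.208 -0.935 -0.287
outer loop
vertex -3.55 -2.935 -3.809
vertex -2.945 -2.836 -4.57
vertex -2.606 -3.173 -3.717
endloop
endfacet
facet normal 0.412 -0.174 -0.894
outer loop
vertex -2.945 -2.836 -4.57
vertex -2.7 -1.891 -4.641
vertex -2.081 -2.528 -4.232
endloop
endfacet
facet normal 0.260 0.869 -0.421
outer loop
vertex -2.7 -1.891 -4.641
vertex -3.154 -1.407 -3.923
vertex -2.21 -1.645 -3.831
endloop
endfacet
facet normal 0.277 0.000 0.961
outer loop
vertex -2.152 -2.437 -3.261
vertex -2.815 -1.744 -3.07
vertex -3.06 -2.689 -2.999
endloop
endfacet
facet normal 0.372 -0.644 0.669
outer loop
vertex -2.152 -2.437 -3.261
vertex -3.06 -2.689 -2.999
vertex -2.606 -3.173 -3.717
endloop
endfacet
facet normal 0.813 -0.571 0.113
outer loop
vertex -2.152 -2.437 -3.261
vertex -2.606 -3.173 -3.717
vertex -2.081 -2.528 -4.232
endloop
endfacet
facet normal 0.991 0.117 0.062
outer loop
vertex -2.152 -2.437 -3.261
vertex -2.081 -2.528 -4.232
vertex -2.21 -1.645 -3.831
endloop
endfacet
facet normal 0.660 0.470 0.586
outer loop
vertex -2.152 -2.437 -3.261
vertex -2.21 -1.645 -3.831
vertex -2.815 -1.744 -3.07
endloop
endfacet
facet normal -0.412 0.174 0.894
outer loop
vertex -3.06 -2.689 -2.999
vertex -2.815 -1.744 -3.07
vertex -3.679 -2.052 -3.408
endloop
endfacet
facet normal -0.260 -0.869 0.421
outer loop
vertex -2.606 -3.173 -3.717
vertex -3.06 -2.689 -2.999
vertex -3.55 -2.935 -3.809
endloop
endfacet
facet normal 0.455 -0.752 -0.478
outer loop
vertex -2.081 -2.528 -4.232
vertex -2.606 -3.173 -3.717
vertex -2.945 -2.836 -4.57
endloop
endfacet
facet normal 0.744 0.363 -0.561
outer loop
vertex -2.21 -1.645 -3.831
vertex -2.081 -2.528 -4.232
vertex -2.7 -1.891 -4.641
endloop
endfacet
facet normal 0.208 0.935 0.287
outer loop
vertex -2.815 -1.744 -3.07
vertex -2.21 -1.645 -3.831
vertex -3.154 -1.407 -3.923
endloop
endfacet
facet normal 0.723 0.148 -0.675
outer loop
vertex -2.092 -2.044 3.029
vertex -2.578 -2.326 2.446
vertex -2.575 -1.536 2.623
endloop
endfacet
facet normal 0.082 0.669 0.739
outer loop
vertex -2.092 -2.044 3.029
vertex -2.575 -1.536 2.623
vertex -3.982 -2.614 3.754
endloop
endfacet
facet normal 0.723 0.148 -0.675
outer loop
vertex -2.575 -1.536 2.623
vertex -2.578 -2.326 2.446
vertex -3.061 -1.818 2.04
endloop
endfacet
facet normal -0.567 0.820 0.076
outer loop
vertex -2.575 -1.536 2.623
vertex -3.061 -1.818 2.04
vertex -3.982 -2.614 3.754
endloop
endfacet
facet normal 0.723 0.149 -0.674
outer loop
vertex -3.061 -1.818 2.04
vertex -2.578 -2.326 2.446
vertex -3.064 -2.608 1.862
endloop
endfacet
facet normal -0.895 0.101 -0.434
outer loop
vertex -3.061 -1.818 2.04
vertex -3.064 -2.608 1.862
vertex -3.982 -2.614 3.754
endloop
endfacet
facet normal 0.724 0.148 -0.674
outer loop
vertex -3.064 -2.608 1.862
vertex -2.578 -2.326 2.446
vertex -2.582 -3.116 2.268
endloop
endfacet
facet normal -0.574 -0.769 -0.281
outer loop
vertex -3.064 -2.608 1.862
vertex -2.582 -3.116 2.268
vertex -3.982 -2.614 3.754
endloop
endfacet
facet normal 0.724 0.148 -0.674
outer loop
vertex -2.582 -3.116 2.268
vertex -2.578 -2.326 2.446
vertex -2.096 -2.834 2.852
endloop
endfacet
facet normal 0.075 -0.921 0.382
outer loop
vertex -2.582 -3.116 2.268
vertex -2.096 -2.834 2.852
vertex -3.982 -2.614 3.754
endloop
endfacet
facet normal 0.723 0.147 -0.674
outer loop
vertex -2.096 -2.834 2.852
vertex -2.578 -2.326 2.446
vertex -2.092 -2.044 3.029
endloop
endfacet
facet normal 0.403 -0.202 0.892
outer loop
vertex -2.096 -2.834 2.852
vertex -2.092 -2.044 3.029
vertex -3.982 -2.614 3.754
endloop
endfacet

endsolid


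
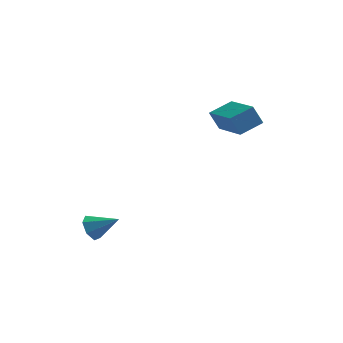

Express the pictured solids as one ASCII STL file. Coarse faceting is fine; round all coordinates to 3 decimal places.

solid 
facet normal -0.861 0.069 -0.504
outer loop
vertex -2.635 -2.005 -0.975
vertex -2.97 -2.034 -0.407
vertex -2.742 -1.502 -0.723
endloop
endfacet
facet normal 0.788 0.401 -0.467
outer loop
vertex -2.635 -2.005 -0.975
vertex -2.742 -1.502 -0.723
vertex -1.85 -2.126 0.247
endloop
endfacet
facet normal -0.861 0.070 -0.503
outer loop
vertex -2.742 -1.502 -0.723
vertex -2.97 -2.034 -0.407
vertex -3.02 -1.4 -0.233
endloop
endfacet
facet normal 0.494 0.863 0.101
outer loop
vertex -2.742 -1.502 -0.723
vertex -3.02 -1.4 -0.233
vertex -1.85 -2.126 0.247
endloop
endfacet
facet normal -0.862 0.070 -0.503
outer loop
vertex -3.02 -1.4 -0.233
vertex -2.97 -2.034 -0.407
vertex -3.26 -1.776 0.126
endloop
endfacet
facet normal 0.098 0.654 0.750
outer loop
vertex -3.02 -1.4 -0.233
vertex -3.26 -1.776 0.126
vertex -1.85 -2.126 0.247
endloop
endfacet
facet normal -0.862 0.070 -0.503
outer loop
vertex -3.26 -1.776 0.126
vertex -2.97 -2.034 -0.407
vertex -3.282 -2.346 0.084
endloop
endfacet
facet normal -0.102 -0.069 0.992
outer loop
vertex -3.26 -1.776 0.126
vertex -3.282 -2.346 0.084
vertex -1.85 -2.126 0.247
endloop
endfacet
facet normal -0.862 0.070 -0.503
outer loop
vertex -3.282 -2.346 0.084
vertex -2.97 -2.034 -0.407
vertex -3.069 -2.682 -0.328
endloop
endfacet
facet normal 0.044 -0.763 0.645
outer loop
vertex -3.282 -2.346 0.084
vertex -3.069 -2.682 -0.328
vertex -1.85 -2.126 0.247
endloop
endfacet
facet normal -0.861 0.070 -0.503
outer loop
vertex -3.069 -2.682 -0.328
vertex -2.97 -2.034 -0.407
vertex -2.781 -2.53 -0.8
endloop
endfacet
facet normal 0.427 -0.904 -0.031
outer loop
vertex -3.069 -2.682 -0.328
vertex -2.781 -2.53 -0.8
vertex -1.85 -2.126 0.247
endloop
endfacet
facet normal -0.861 0.071 -0.504
outer loop
vertex -2.781 -2.53 -0.8
vertex -2.97 -2.034 -0.407
vertex -2.635 -2.005 -0.975
endloop
endfacet
facet normal 0.758 -0.386 -0.525
outer loop
vertex -2.781 -2.53 -0.8
vertex -2.635 -2.005 -0.975
vertex -1.85 -2.126 0.247
endloop
endfacet
facet normal -0.504 0.815 -0.287
outer loop
vertex 1.208 2.82 3.931
vertex 2.077 3.496 4.326
vertex 1.64 2.778 3.052
endloop
endfacet
facet normal -0.743 -0.578 -0.337
outer loop
vertex 2.663 1.124 3.634
vertex 1.208 2.82 3.931
vertex 1.64 2.778 3.052
endloop
endfacet
facet normal -0.504 0.815 -0.287
outer loop
vertex 1.64 2.778 3.052
vertex 2.077 3.496 4.326
vertex 2.509 3.454 3.447
endloop
endfacet
facet normal 0.441 -0.043 -0.897
outer loop
vertex 2.509 3.454 3.447
vertex 2.663 1.124 3.634
vertex 1.64 2.778 3.052
endloop
endfacet
facet normal -0.441 0.043 0.897
outer loop
vertex 1.208 2.82 3.931
vertex 3.1 1.842 4.908
vertex 2.077 3.496 4.326
endloop
endfacet
facet normal -0.743 -0.578 -0.337
outer loop
vertex 2.231 1.166 4.513
vertex 1.208 2.82 3.931
vertex 2.663 1.124 3.634
endloop
endfacet
facet normal -0.441 0.043 0.897
outer loop
vertex 2.231 1.166 4.513
vertex 3.1 1.842 4.908
vertex 1.208 2.82 3.931
endloop
endfacet
facet normal 0.743 0.578 0.337
outer loop
vertex 2.077 3.496 4.326
vertex 3.1 1.842 4.908
vertex 2.509 3.454 3.447
endloop
endfacet
facet normal 0.441 -0.043 -0.897
outer loop
vertex 3.532 1.8 4.029
vertex 2.663 1.124 3.634
vertex 2.509 3.454 3.447
endloop
endfacet
facet normal 0.743 0.578 0.337
outer loop
vertex 2.509 3.454 3.447
vertex 3.1 1.842 4.908
vertex 3.532 1.8 4.029
endloop
endfacet
facet normal 0.504 -0.815 0.287
outer loop
vertex 3.532 1.8 4.029
vertex 2.231 1.166 4.513
vertex 2.663 1.124 3.634
endloop
endfacet
facet normal 0.504 -0.815 0.287
outer loop
vertex 3.1 1.842 4.908
vertex 2.231 1.166 4.513
vertex 3.532 1.8 4.029
endloop
endfacet

endsolid


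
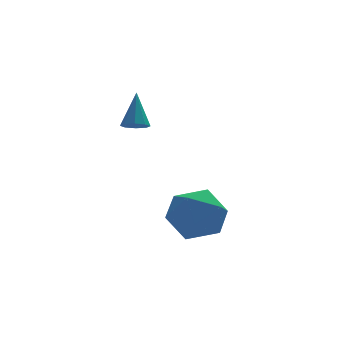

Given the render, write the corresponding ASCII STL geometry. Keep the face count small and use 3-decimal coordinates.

solid 
facet normal -0.173 -0.496 -0.851
outer loop
vertex -1.205 2.733 1.247
vertex -1.652 2.553 1.443
vertex -1.514 2.973 1.17
endloop
endfacet
facet normal 0.632 0.746 -0.210
outer loop
vertex -1.205 2.733 1.247
vertex -1.514 2.973 1.17
vertex -1.388 3.307 2.737
endloop
endfacet
facet normal -0.174 -0.496 -0.851
outer loop
vertex -1.514 2.973 1.17
vertex -1.652 2.553 1.443
vertex -1.903 2.967 1.253
endloop
endfacet
facet normal -0.059 0.977 -0.204
outer loop
vertex -1.514 2.973 1.17
vertex -1.903 2.967 1.253
vertex -1.388 3.307 2.737
endloop
endfacet
facet normal -0.175 -0.496 -0.850
outer loop
vertex -1.903 2.967 1.253
vertex -1.652 2.553 1.443
vertex -2.145 2.718 1.448
endloop
endfacet
facet normal -0.686 0.724 0.072
outer loop
vertex -1.903 2.967 1.253
vertex -2.145 2.718 1.448
vertex -1.388 3.307 2.737
endloop
endfacet
facet normal -0.175 -0.497 -0.850
outer loop
vertex -2.145 2.718 1.448
vertex -1.652 2.553 1.443
vertex -2.098 2.373 1.64
endloop
endfacet
facet normal -0.880 0.134 0.456
outer loop
vertex -2.145 2.718 1.448
vertex -2.098 2.373 1.64
vertex -1.388 3.307 2.737
endloop
endfacet
facet normal -0.175 -0.497 -0.850
outer loop
vertex -2.098 2.373 1.64
vertex -1.652 2.553 1.443
vertex -1.79 2.133 1.717
endloop
endfacet
facet normal -0.528 -0.446 0.722
outer loop
vertex -2.098 2.373 1.64
vertex -1.79 2.133 1.717
vertex -1.388 3.307 2.737
endloop
endfacet
facet normal -0.174 -0.497 -0.850
outer loop
vertex -1.79 2.133 1.717
vertex -1.652 2.553 1.443
vertex -1.401 2.139 1.634
endloop
endfacet
facet normal 0.163 -0.678 0.716
outer loop
vertex -1.79 2.133 1.717
vertex -1.401 2.139 1.634
vertex -1.388 3.307 2.737
endloop
endfacet
facet normal -0.173 -0.497 -0.850
outer loop
vertex -1.401 2.139 1.634
vertex -1.652 2.553 1.443
vertex -1.159 2.388 1.439
endloop
endfacet
facet normal 0.791 -0.424 0.440
outer loop
vertex -1.401 2.139 1.634
vertex -1.159 2.388 1.439
vertex -1.388 3.307 2.737
endloop
endfacet
facet normal -0.173 -0.496 -0.851
outer loop
vertex -1.159 2.388 1.439
vertex -1.652 2.553 1.443
vertex -1.205 2.733 1.247
endloop
endfacet
facet normal 0.985 0.164 0.058
outer loop
vertex -1.159 2.388 1.439
vertex -1.205 2.733 1.247
vertex -1.388 3.307 2.737
endloop
endfacet
facet normal -0.846 0.533 0.017
outer loop
vertex -0.799 0.908 -2.563
vertex -1.335 0.038 -1.937
vertex -0.765 0.924 -1.364
endloop
endfacet
facet normal -0.275 0.962 -0.005
outer loop
vertex -0.799 0.908 -2.563
vertex -0.765 0.924 -1.364
vertex 0.216 1.201 -1.995
endloop
endfacet
facet normal 0.099 0.801 -0.591
outer loop
vertex -0.799 0.908 -2.563
vertex 0.216 1.201 -1.995
vertex 0.252 0.487 -2.957
endloop
endfacet
facet normal -0.240 0.273 -0.932
outer loop
vertex -0.799 0.908 -2.563
vertex 0.252 0.487 -2.957
vertex -0.707 -0.232 -2.921
endloop
endfacet
facet normal -0.824 0.108 -0.556
outer loop
vertex -0.799 0.908 -2.563
vertex -0.707 -0.232 -2.921
vertex -1.335 0.038 -1.937
endloop
endfacet
facet normal 0.132 0.816 0.563
outer loop
vertex 0.216 1.201 -1.995
vertex -0.765 0.924 -1.364
vertex 0.307 0.512 -1.019
endloop
endfacet
facet normal -0.792 0.122 0.598
outer loop
vertex -0.765 0.924 -1.364
vertex -1.335 0.038 -1.937
vertex -0.652 -0.207 -0.983
endloop
endfacet
facet normal -0.757 -0.565 -0.328
outer loop
vertex -1.335 0.038 -1.937
vertex -0.707 -0.232 -2.921
vertex -0.616 -0.921 -1.945
endloop
endfacet
facet normal 0.187 -0.297 -0.936
outer loop
vertex -0.707 -0.232 -2.921
vertex 0.252 0.487 -2.957
vertex 0.365 -0.644 -2.576
endloop
endfacet
facet normal 0.737 0.556 -0.385
outer loop
vertex 0.252 0.487 -2.957
vertex 0.216 1.201 -1.995
vertex 0.935 0.242 -2.003
endloop
endfacet
facet normal 0.240 -0.273 0.932
outer loop
vertex 0.399 -0.628 -1.377
vertex 0.307 0.512 -1.019
vertex -0.652 -0.207 -0.983
endloop
endfacet
facet normal -0.099 -0.801 0.591
outer loop
vertex 0.399 -0.628 -1.377
vertex -0.652 -0.207 -0.983
vertex -0.616 -0.921 -1.945
endloop
endfacet
facet normal 0.275 -0.962 0.005
outer loop
vertex 0.399 -0.628 -1.377
vertex -0.616 -0.921 -1.945
vertex 0.365 -0.644 -2.576
endloop
endfacet
facet normal 0.846 -0.533 -0.017
outer loop
vertex 0.399 -0.628 -1.377
vertex 0.365 -0.644 -2.576
vertex 0.935 0.242 -2.003
endloop
endfacet
facet normal 0.824 -0.108 0.556
outer loop
vertex 0.399 -0.628 -1.377
vertex 0.935 0.242 -2.003
vertex 0.307 0.512 -1.019
endloop
endfacet
facet normal -0.187 0.297 0.936
outer loop
vertex -0.652 -0.207 -0.983
vertex 0.307 0.512 -1.019
vertex -0.765 0.924 -1.364
endloop
endfacet
facet normal -0.737 -0.556 0.385
outer loop
vertex -0.616 -0.921 -1.945
vertex -0.652 -0.207 -0.983
vertex -1.335 0.038 -1.937
endloop
endfacet
facet normal -0.132 -0.816 -0.563
outer loop
vertex 0.365 -0.644 -2.576
vertex -0.616 -0.921 -1.945
vertex -0.707 -0.232 -2.921
endloop
endfacet
facet normal 0.792 -0.122 -0.598
outer loop
vertex 0.935 0.242 -2.003
vertex 0.365 -0.644 -2.576
vertex 0.252 0.487 -2.957
endloop
endfacet
facet normal 0.757 0.565 0.328
outer loop
vertex 0.307 0.512 -1.019
vertex 0.935 0.242 -2.003
vertex 0.216 1.201 -1.995
endloop
endfacet

endsolid


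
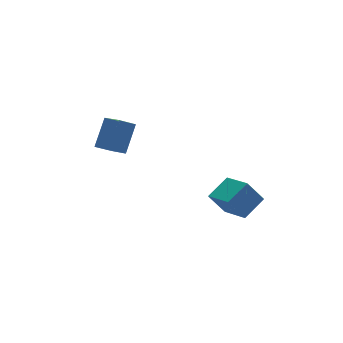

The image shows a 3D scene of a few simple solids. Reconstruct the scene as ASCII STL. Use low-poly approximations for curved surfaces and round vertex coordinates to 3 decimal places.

solid 
facet normal -0.495 0.313 0.810
outer loop
vertex 2.409 -3.893 2.339
vertex 2.217 -1.909 1.455
vertex 0.896 -4.368 1.598
endloop
endfacet
facet normal 0.087 -0.910 0.405
outer loop
vertex 1.723 -4.891 0.245
vertex 2.409 -3.893 2.339
vertex 0.896 -4.368 1.598
endloop
endfacet
facet normal -0.495 0.313 0.810
outer loop
vertex 0.896 -4.368 1.598
vertex 2.217 -1.909 1.455
vertex 0.705 -2.385 0.715
endloop
endfacet
facet normal -0.864 -0.272 -0.423
outer loop
vertex 0.705 -2.385 0.715
vertex 1.723 -4.891 0.245
vertex 0.896 -4.368 1.598
endloop
endfacet
facet normal 0.864 0.272 0.423
outer loop
vertex 2.409 -3.893 2.339
vertex 3.044 -2.432 0.102
vertex 2.217 -1.909 1.455
endloop
endfacet
facet normal 0.088 -0.910 0.405
outer loop
vertex 3.235 -4.415 0.985
vertex 2.409 -3.893 2.339
vertex 1.723 -4.891 0.245
endloop
endfacet
facet normal 0.865 0.272 0.423
outer loop
vertex 3.235 -4.415 0.985
vertex 3.044 -2.432 0.102
vertex 2.409 -3.893 2.339
endloop
endfacet
facet normal -0.088 0.910 -0.405
outer loop
vertex 2.217 -1.909 1.455
vertex 3.044 -2.432 0.102
vertex 0.705 -2.385 0.715
endloop
endfacet
facet normal -0.865 -0.272 -0.423
outer loop
vertex 1.531 -2.907 -0.639
vertex 1.723 -4.891 0.245
vertex 0.705 -2.385 0.715
endloop
endfacet
facet normal -0.088 0.910 -0.404
outer loop
vertex 0.705 -2.385 0.715
vertex 3.044 -2.432 0.102
vertex 1.531 -2.907 -0.639
endloop
endfacet
facet normal 0.495 -0.313 -0.810
outer loop
vertex 1.531 -2.907 -0.639
vertex 3.235 -4.415 0.985
vertex 1.723 -4.891 0.245
endloop
endfacet
facet normal 0.495 -0.313 -0.810
outer loop
vertex 3.044 -2.432 0.102
vertex 3.235 -4.415 0.985
vertex 1.531 -2.907 -0.639
endloop
endfacet
facet normal -0.533 -0.439 -0.723
outer loop
vertex -2.245 2.295 2.32
vertex -3.264 2.463 2.97
vertex -2.468 3.768 1.589
endloop
endfacet
facet normal 0.835 -0.138 -0.533
outer loop
vertex -1.316 4.717 3.15
vertex -2.245 2.295 2.32
vertex -2.468 3.768 1.589
endloop
endfacet
facet normal -0.533 -0.439 -0.723
outer loop
vertex -2.468 3.768 1.589
vertex -3.264 2.463 2.97
vertex -3.487 3.936 2.239
endloop
endfacet
facet normal -0.135 0.888 -0.440
outer loop
vertex -3.487 3.936 2.239
vertex -1.316 4.717 3.15
vertex -2.468 3.768 1.589
endloop
endfacet
facet normal 0.135 -0.888 0.440
outer loop
vertex -2.245 2.295 2.32
vertex -2.112 3.412 4.531
vertex -3.264 2.463 2.97
endloop
endfacet
facet normal 0.835 -0.138 -0.533
outer loop
vertex -1.093 3.244 3.881
vertex -2.245 2.295 2.32
vertex -1.316 4.717 3.15
endloop
endfacet
facet normal 0.135 -0.888 0.440
outer loop
vertex -1.093 3.244 3.881
vertex -2.112 3.412 4.531
vertex -2.245 2.295 2.32
endloop
endfacet
facet normal -0.835 0.138 0.533
outer loop
vertex -3.264 2.463 2.97
vertex -2.112 3.412 4.531
vertex -3.487 3.936 2.239
endloop
endfacet
facet normal -0.135 0.888 -0.440
outer loop
vertex -2.335 4.885 3.8
vertex -1.316 4.717 3.15
vertex -3.487 3.936 2.239
endloop
endfacet
facet normal -0.835 0.138 0.533
outer loop
vertex -3.487 3.936 2.239
vertex -2.112 3.412 4.531
vertex -2.335 4.885 3.8
endloop
endfacet
facet normal 0.533 0.439 0.723
outer loop
vertex -2.335 4.885 3.8
vertex -1.093 3.244 3.881
vertex -1.316 4.717 3.15
endloop
endfacet
facet normal 0.533 0.439 0.723
outer loop
vertex -2.112 3.412 4.531
vertex -1.093 3.244 3.881
vertex -2.335 4.885 3.8
endloop
endfacet

endsolid


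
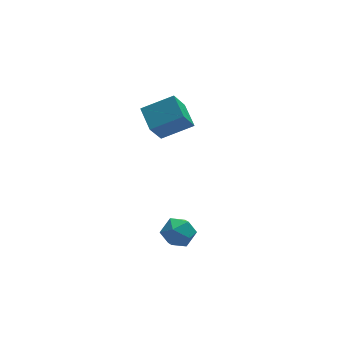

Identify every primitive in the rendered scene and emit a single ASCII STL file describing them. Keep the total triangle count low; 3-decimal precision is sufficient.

solid 
facet normal -0.719 0.079 0.691
outer loop
vertex -0.858 -3.784 -3.853
vertex -0.308 -4.359 -3.215
vertex -0.196 -3.345 -3.214
endloop
endfacet
facet normal -0.701 0.658 0.274
outer loop
vertex -0.858 -3.784 -3.853
vertex -0.196 -3.345 -3.214
vertex -0.267 -3.019 -4.178
endloop
endfacet
facet normal -0.800 0.448 -0.400
outer loop
vertex -0.858 -3.784 -3.853
vertex -0.267 -3.019 -4.178
vertex -0.423 -3.831 -4.775
endloop
endfacet
facet normal -0.878 -0.261 -0.401
outer loop
vertex -0.858 -3.784 -3.853
vertex -0.423 -3.831 -4.775
vertex -0.449 -4.659 -4.18
endloop
endfacet
facet normal -0.828 -0.489 0.273
outer loop
vertex -0.858 -3.784 -3.853
vertex -0.449 -4.659 -4.18
vertex -0.308 -4.359 -3.215
endloop
endfacet
facet normal -0.049 0.945 0.323
outer loop
vertex -0.267 -3.019 -4.178
vertex -0.196 -3.345 -3.214
vertex 0.649 -3.121 -3.74
endloop
endfacet
facet normal -0.078 0.008 0.997
outer loop
vertex -0.196 -3.345 -3.214
vertex -0.308 -4.359 -3.215
vertex 0.623 -3.949 -3.145
endloop
endfacet
facet normal -0.255 -0.912 0.321
outer loop
vertex -0.308 -4.359 -3.215
vertex -0.449 -4.659 -4.18
vertex 0.467 -4.761 -3.742
endloop
endfacet
facet normal -0.335 -0.543 -0.770
outer loop
vertex -0.449 -4.659 -4.18
vertex -0.423 -3.831 -4.775
vertex 0.396 -4.435 -4.706
endloop
endfacet
facet normal -0.209 0.605 -0.768
outer loop
vertex -0.423 -3.831 -4.775
vertex -0.267 -3.019 -4.178
vertex 0.508 -3.421 -4.705
endloop
endfacet
facet normal 0.878 0.261 0.401
outer loop
vertex 1.058 -3.996 -4.067
vertex 0.649 -3.121 -3.74
vertex 0.623 -3.949 -3.145
endloop
endfacet
facet normal 0.800 -0.448 0.400
outer loop
vertex 1.058 -3.996 -4.067
vertex 0.623 -3.949 -3.145
vertex 0.467 -4.761 -3.742
endloop
endfacet
facet normal 0.701 -0.658 -0.274
outer loop
vertex 1.058 -3.996 -4.067
vertex 0.467 -4.761 -3.742
vertex 0.396 -4.435 -4.706
endloop
endfacet
facet normal 0.719 -0.079 -0.691
outer loop
vertex 1.058 -3.996 -4.067
vertex 0.396 -4.435 -4.706
vertex 0.508 -3.421 -4.705
endloop
endfacet
facet normal 0.828 0.489 -0.273
outer loop
vertex 1.058 -3.996 -4.067
vertex 0.508 -3.421 -4.705
vertex 0.649 -3.121 -3.74
endloop
endfacet
facet normal 0.335 0.543 0.770
outer loop
vertex 0.623 -3.949 -3.145
vertex 0.649 -3.121 -3.74
vertex -0.196 -3.345 -3.214
endloop
endfacet
facet normal 0.209 -0.605 0.768
outer loop
vertex 0.467 -4.761 -3.742
vertex 0.623 -3.949 -3.145
vertex -0.308 -4.359 -3.215
endloop
endfacet
facet normal 0.049 -0.945 -0.323
outer loop
vertex 0.396 -4.435 -4.706
vertex 0.467 -4.761 -3.742
vertex -0.449 -4.659 -4.18
endloop
endfacet
facet normal 0.078 -0.008 -0.997
outer loop
vertex 0.508 -3.421 -4.705
vertex 0.396 -4.435 -4.706
vertex -0.423 -3.831 -4.775
endloop
endfacet
facet normal 0.255 0.912 -0.321
outer loop
vertex 0.649 -3.121 -3.74
vertex 0.508 -3.421 -4.705
vertex -0.267 -3.019 -4.178
endloop
endfacet
facet normal -0.418 -0.414 0.809
outer loop
vertex 1.605 3.11 1.261
vertex -0.207 3.273 0.407
vertex 1.78 1.669 0.614
endloop
endfacet
facet normal 0.902 -0.081 0.425
outer loop
vertex 2.587 2.467 -0.947
vertex 1.605 3.11 1.261
vertex 1.78 1.669 0.614
endloop
endfacet
facet normal -0.418 -0.414 0.809
outer loop
vertex 1.78 1.669 0.614
vertex -0.207 3.273 0.407
vertex -0.032 1.831 -0.24
endloop
endfacet
facet normal 0.111 -0.907 -0.407
outer loop
vertex -0.032 1.831 -0.24
vertex 2.587 2.467 -0.947
vertex 1.78 1.669 0.614
endloop
endfacet
facet normal -0.110 0.907 0.407
outer loop
vertex 1.605 3.11 1.261
vertex 0.6 4.071 -1.154
vertex -0.207 3.273 0.407
endloop
endfacet
facet normal 0.902 -0.081 0.425
outer loop
vertex 2.412 3.909 -0.3
vertex 1.605 3.11 1.261
vertex 2.587 2.467 -0.947
endloop
endfacet
facet normal -0.111 0.907 0.407
outer loop
vertex 2.412 3.909 -0.3
vertex 0.6 4.071 -1.154
vertex 1.605 3.11 1.261
endloop
endfacet
facet normal -0.902 0.081 -0.425
outer loop
vertex -0.207 3.273 0.407
vertex 0.6 4.071 -1.154
vertex -0.032 1.831 -0.24
endloop
endfacet
facet normal 0.110 -0.907 -0.407
outer loop
vertex 0.775 2.63 -1.801
vertex 2.587 2.467 -0.947
vertex -0.032 1.831 -0.24
endloop
endfacet
facet normal -0.902 0.081 -0.425
outer loop
vertex -0.032 1.831 -0.24
vertex 0.6 4.071 -1.154
vertex 0.775 2.63 -1.801
endloop
endfacet
facet normal 0.418 0.414 -0.809
outer loop
vertex 0.775 2.63 -1.801
vertex 2.412 3.909 -0.3
vertex 2.587 2.467 -0.947
endloop
endfacet
facet normal 0.418 0.414 -0.809
outer loop
vertex 0.6 4.071 -1.154
vertex 2.412 3.909 -0.3
vertex 0.775 2.63 -1.801
endloop
endfacet

endsolid
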